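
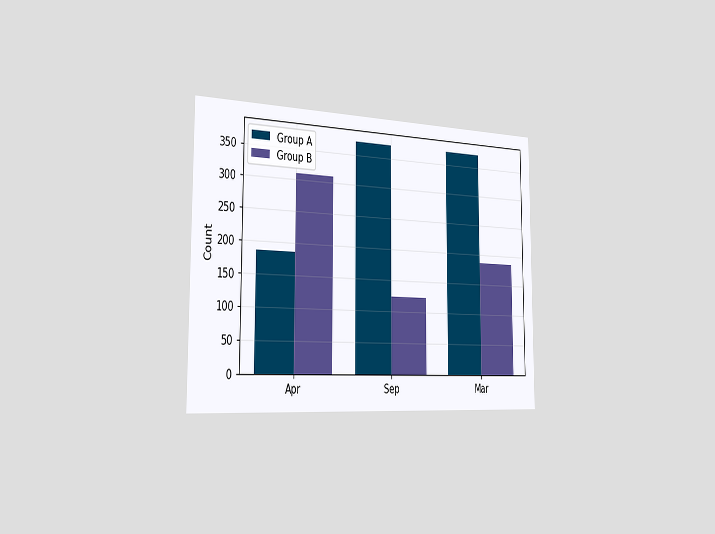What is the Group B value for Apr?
The chart is viewed slightly from the left. The Group B bar at Apr reaches 310 on the y-axis.

310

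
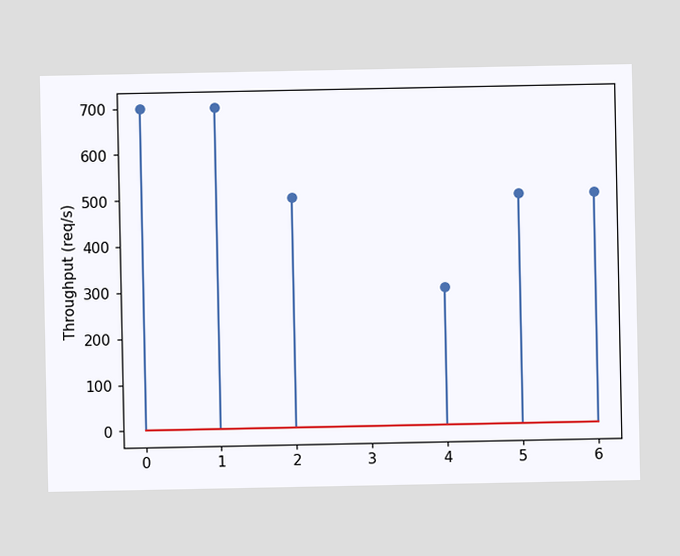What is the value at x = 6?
500req/s

The stem at x=6 reaches 500req/s.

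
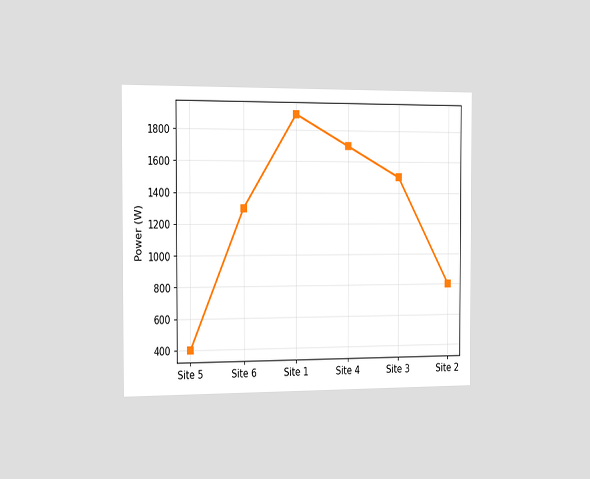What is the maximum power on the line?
The chart is viewed slightly from the left. The highest point is at Site 1, and reading across to the y-axis gives 1900W.

1900W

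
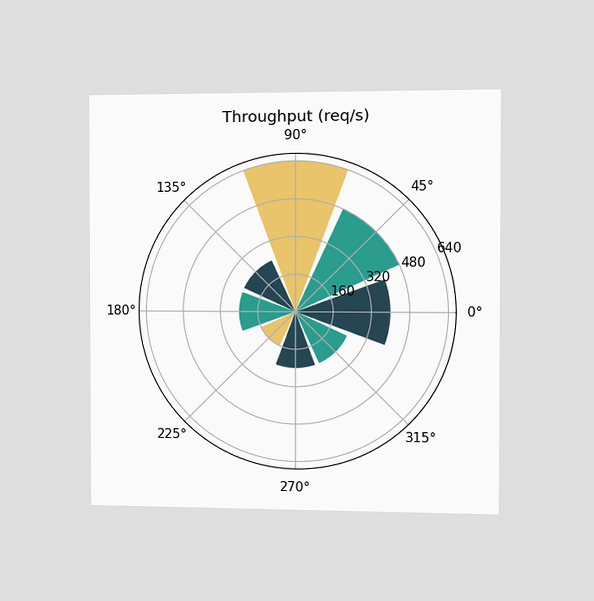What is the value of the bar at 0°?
400req/s

The chart is viewed slightly from the right. The bar at 0° reaches 400req/s on the radial axis.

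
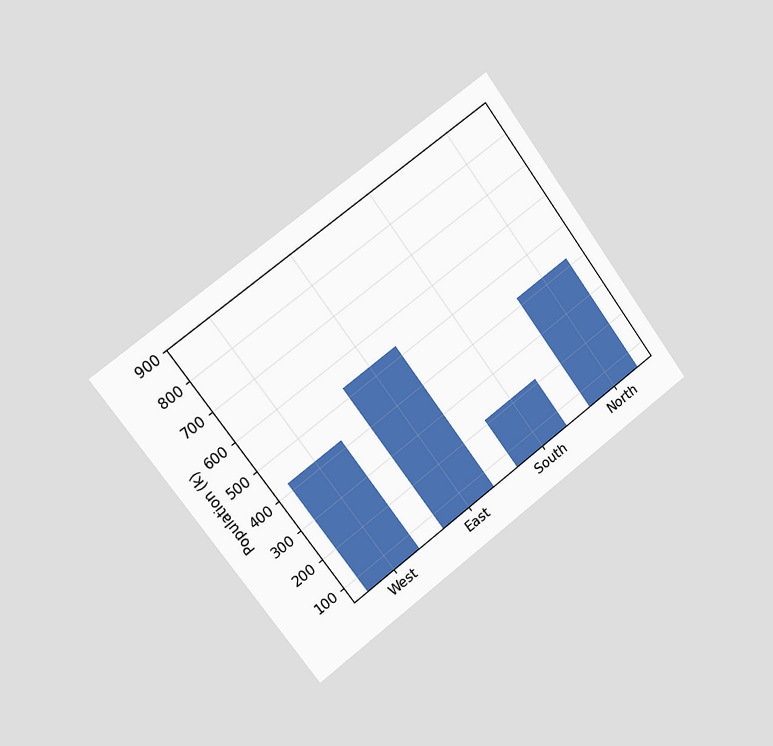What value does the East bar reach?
530k

The chart is tilted about 37° counter-clockwise and viewed slightly from the left. Reading along the chart's y-axis, the East bar reaches 530k.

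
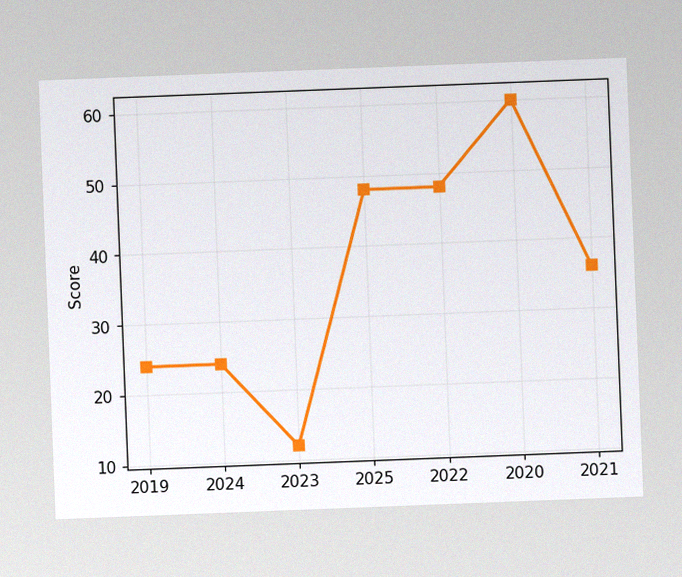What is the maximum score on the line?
The chart is tilted about 2° counter-clockwise, with some photo noise. The highest point is at 2020, and reading across to the y-axis gives 60.

60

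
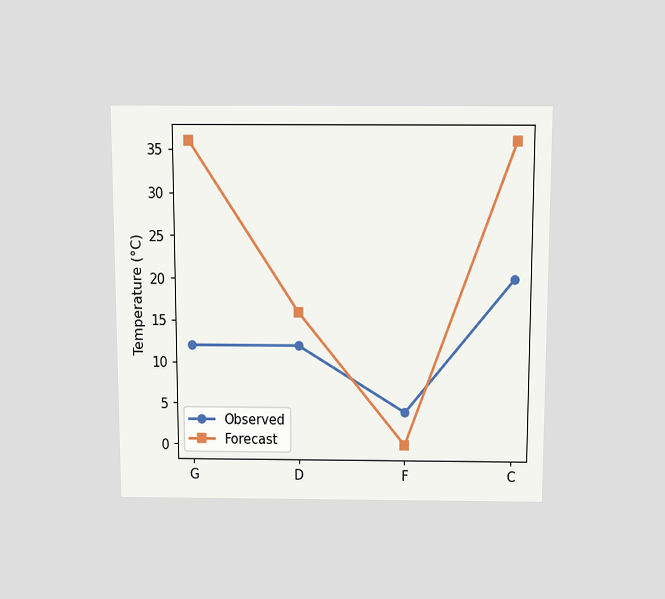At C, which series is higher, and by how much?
The chart is viewed slightly from above. At C, Forecast sits above the other line by 16°C.

Forecast, by 16°C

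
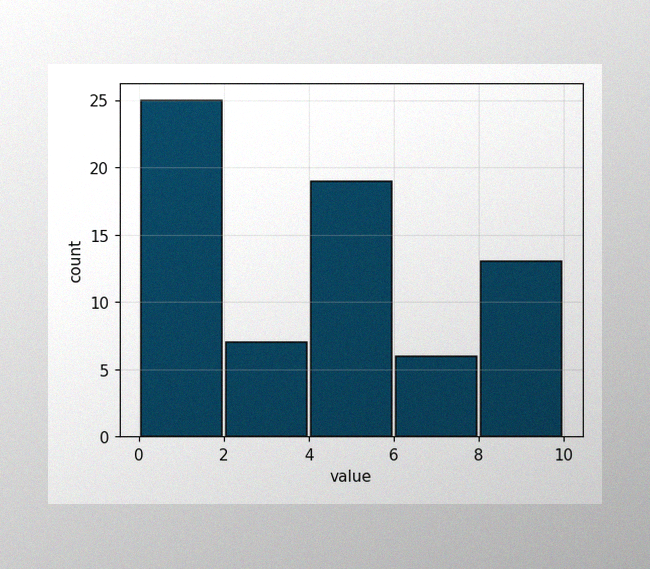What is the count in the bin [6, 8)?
6

The image has some photo noise and uneven lighting. The [6, 8) bin has height 6.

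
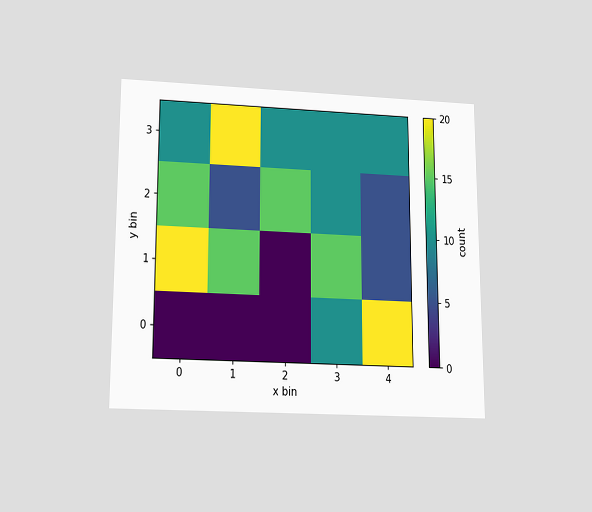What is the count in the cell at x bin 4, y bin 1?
The chart is viewed slightly from below. Matching the cell (4, 1) against the colorbar gives 5.

5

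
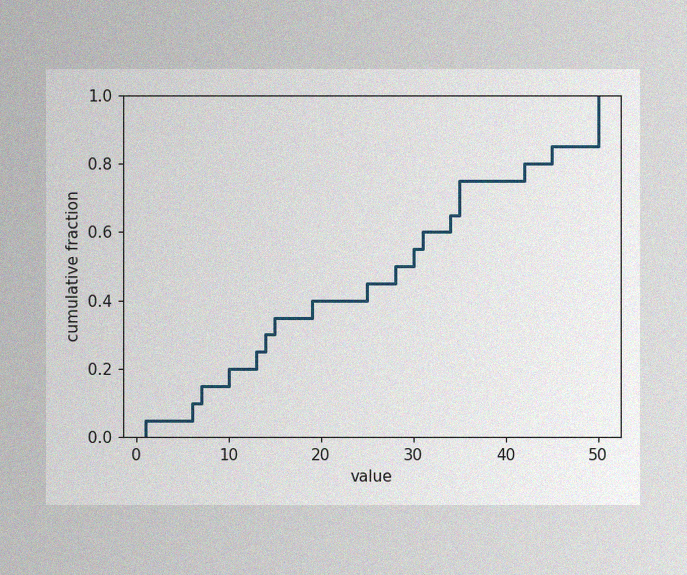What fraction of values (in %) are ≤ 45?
85%

The image has some photo noise and uneven lighting. At x=45 the ECDF step is at 85%.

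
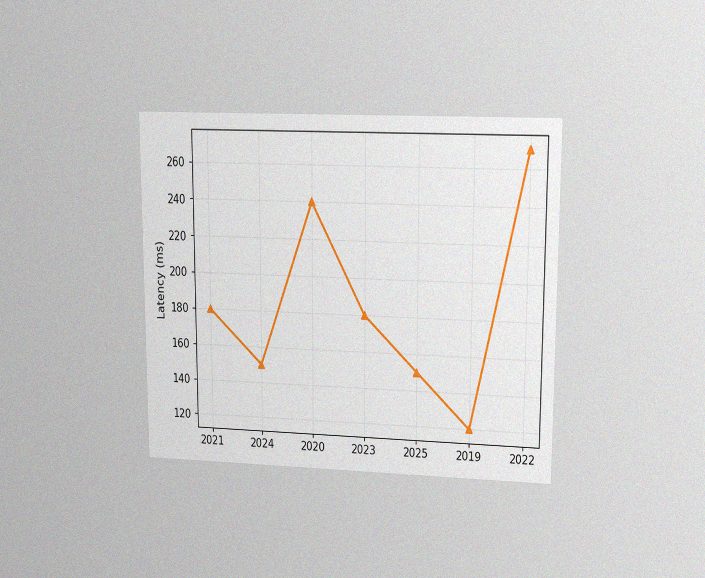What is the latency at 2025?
150ms

The chart is viewed at a slight angle, with some photo noise. At 2025, the line is at 150ms.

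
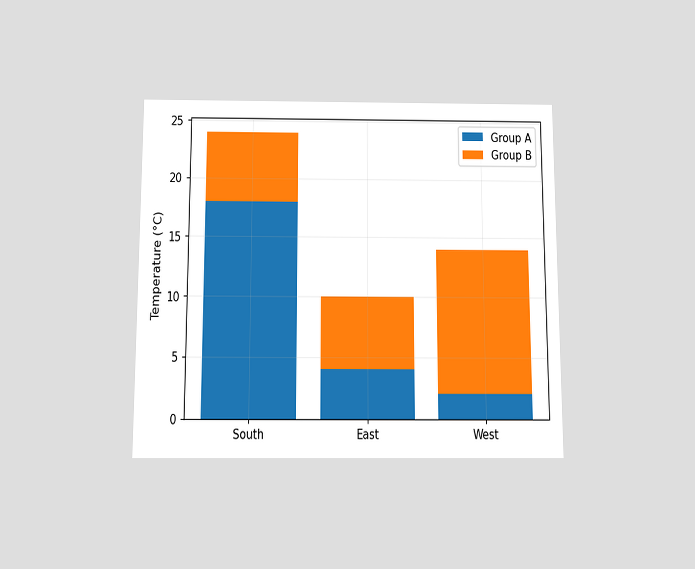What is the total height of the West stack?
14°C

The chart is viewed slightly from below. The West stack's top reaches 14°C on the y-axis.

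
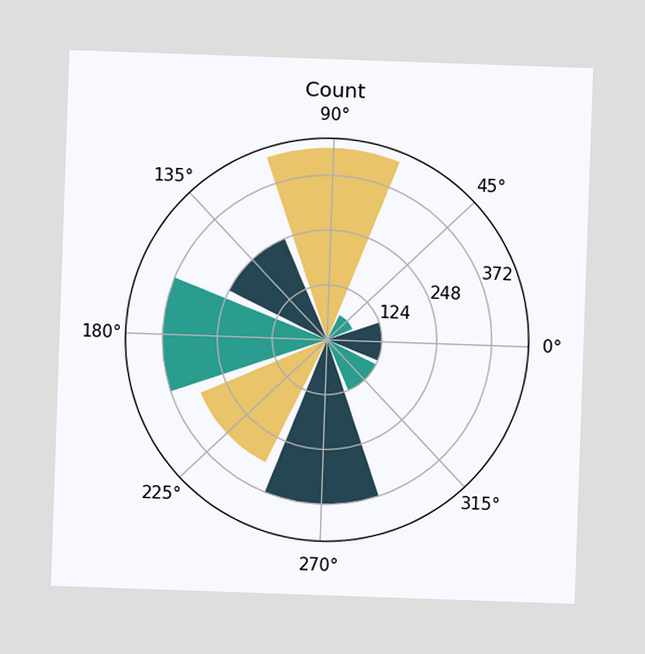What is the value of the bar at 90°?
The bar at 90° reaches 434 on the radial axis.

434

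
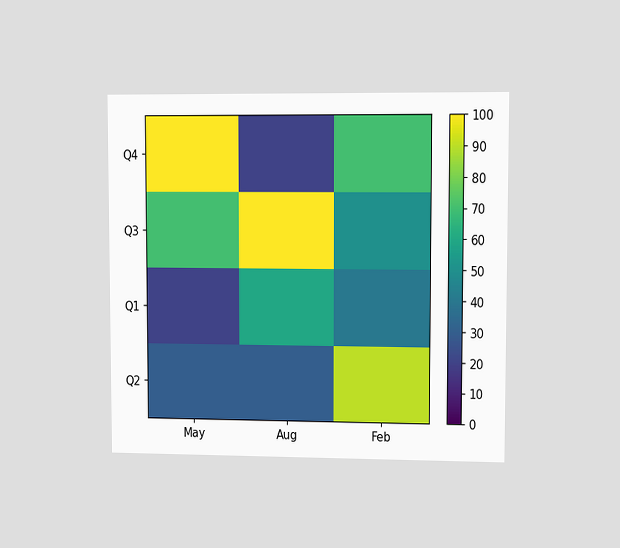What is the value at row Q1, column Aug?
The chart is viewed at a slight angle. Matching cell (Q1, Aug) against the colorbar gives 60.

60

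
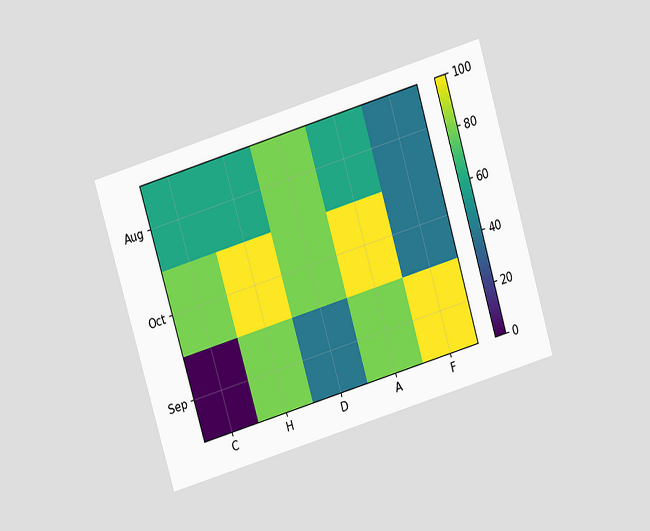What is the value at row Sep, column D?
The chart is tilted about 17° counter-clockwise and viewed slightly from above. Matching cell (Sep, D) against the colorbar gives 40.

40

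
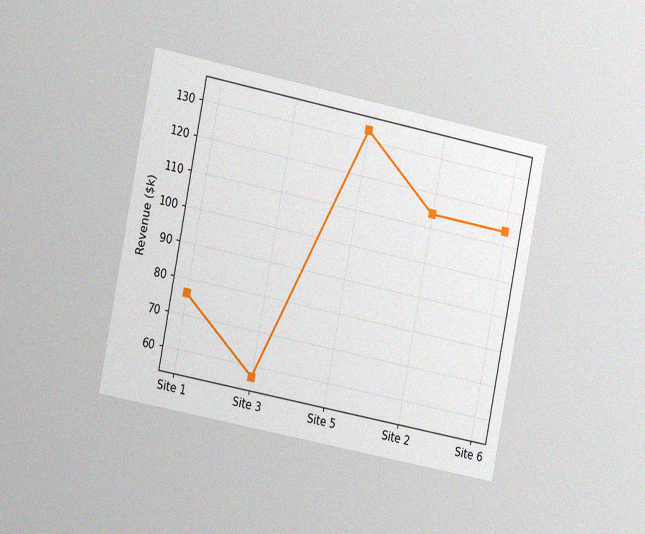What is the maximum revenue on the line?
$133k

The chart is tilted about 11° clockwise and viewed slightly from the left, with some photo noise. The highest point is at Site 5, and reading across to the y-axis gives $133k.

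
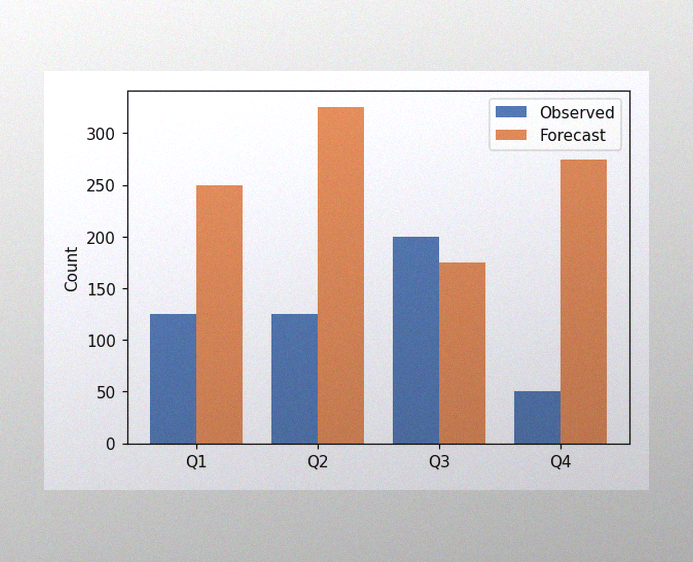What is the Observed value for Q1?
125

The image has some photo noise and uneven lighting. The Observed bar at Q1 reaches 125 on the y-axis.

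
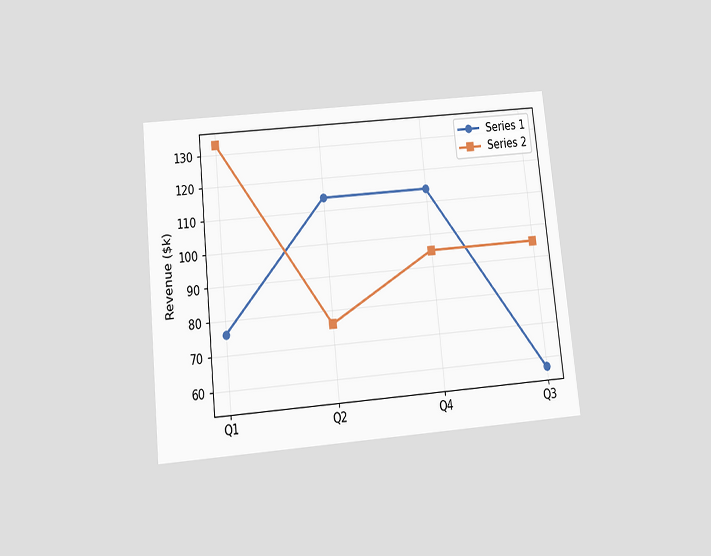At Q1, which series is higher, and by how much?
The chart is tilted about 6° counter-clockwise and viewed slightly from below. At Q1, Series 2 sits above the other line by $57k.

Series 2, by $57k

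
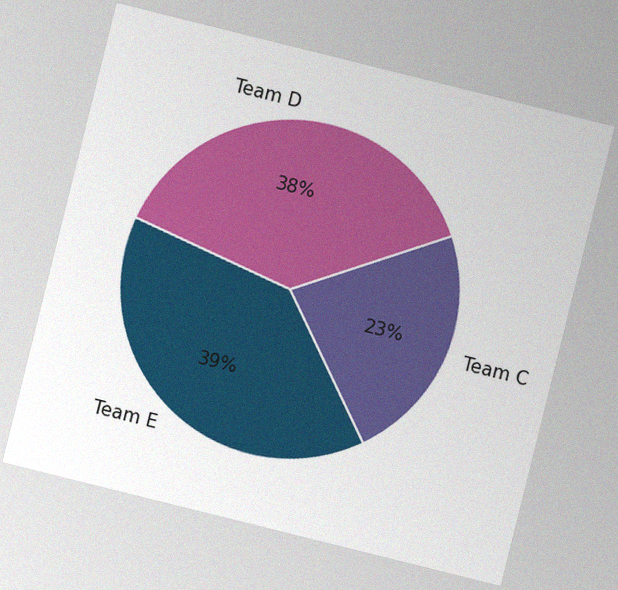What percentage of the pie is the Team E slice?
39%

The chart is tilted about 14° clockwise, with some photo noise. The Team E slice takes up 39% of the pie.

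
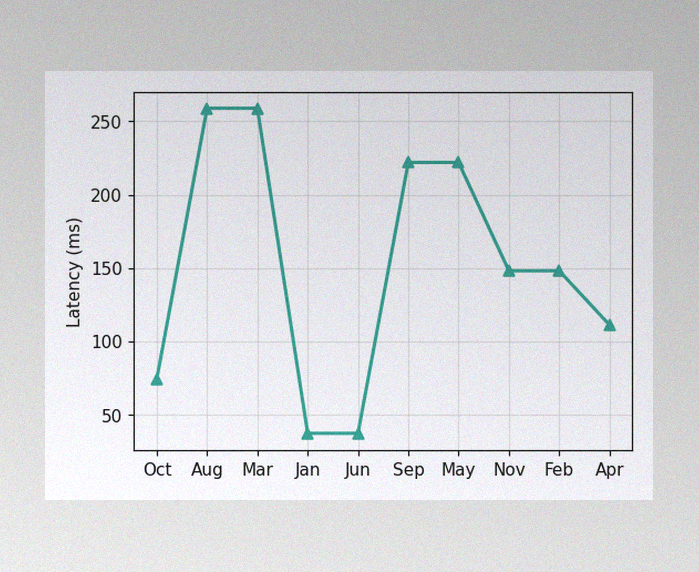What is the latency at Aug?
259ms

The image has some photo noise and uneven lighting. At Aug, the line is at 259ms.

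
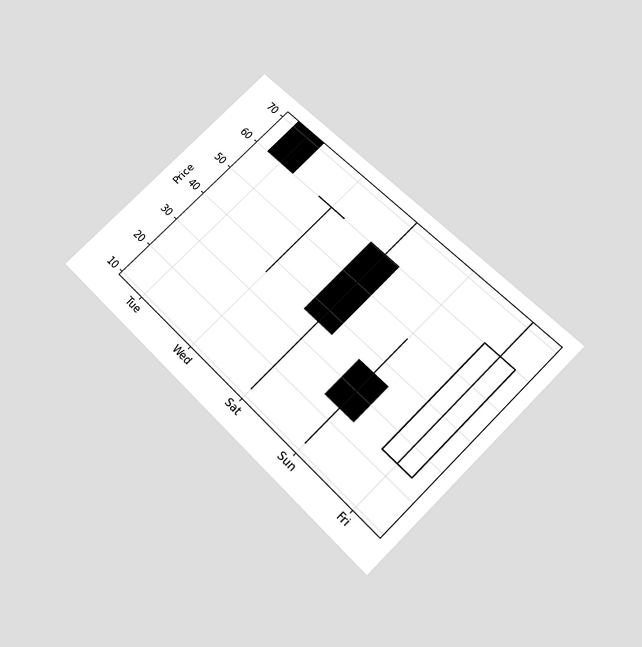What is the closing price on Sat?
36

The chart is tilted about 45° clockwise and viewed slightly from below. The Sat candle closes at 36.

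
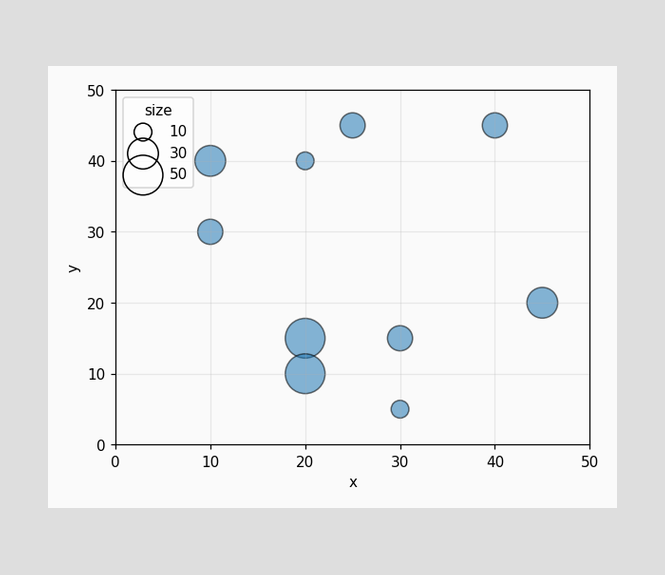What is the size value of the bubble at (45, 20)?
30

Matching the bubble at (45, 20) against the size legend gives 30.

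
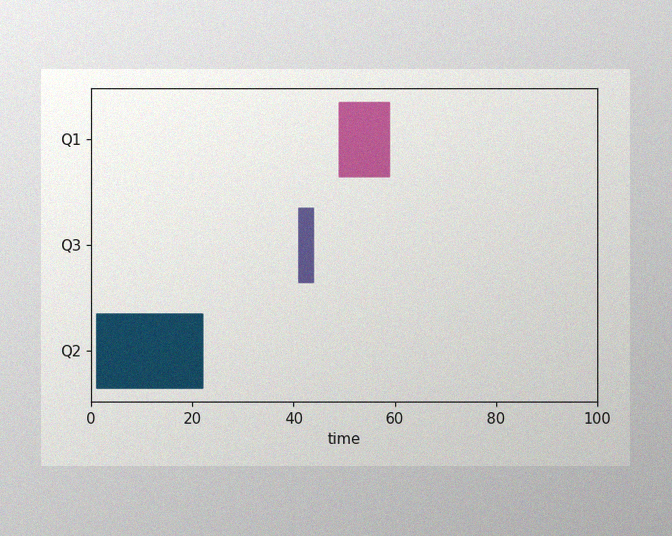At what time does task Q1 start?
49

The image has some photo noise and uneven lighting. The Q1 bar begins at t=49.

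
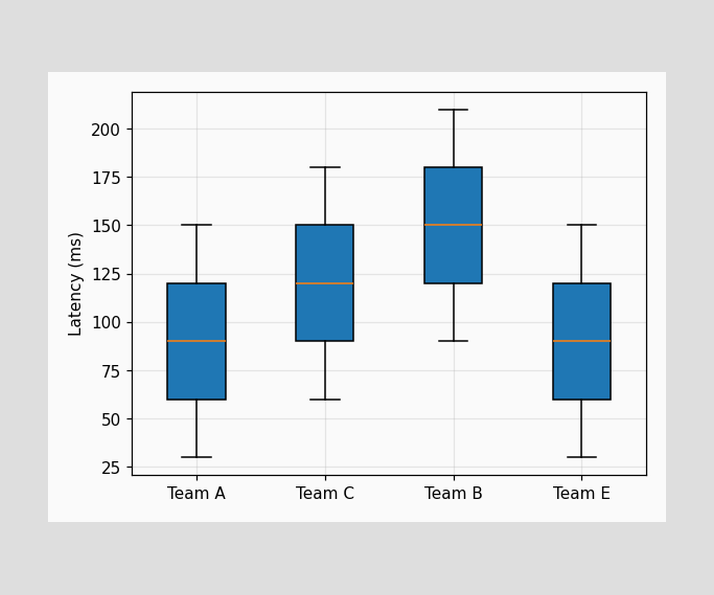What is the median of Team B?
150ms

The median line in the Team B box sits at 150ms.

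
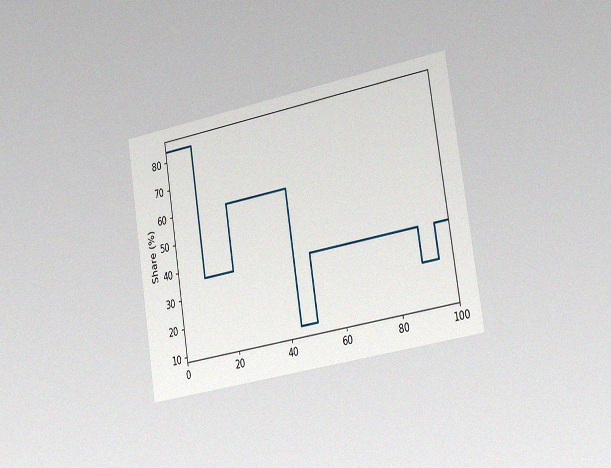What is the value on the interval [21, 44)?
60%

The chart is tilted about 9° counter-clockwise and viewed slightly from the right, with some photo noise. On [21, 44) the step sits at 60%.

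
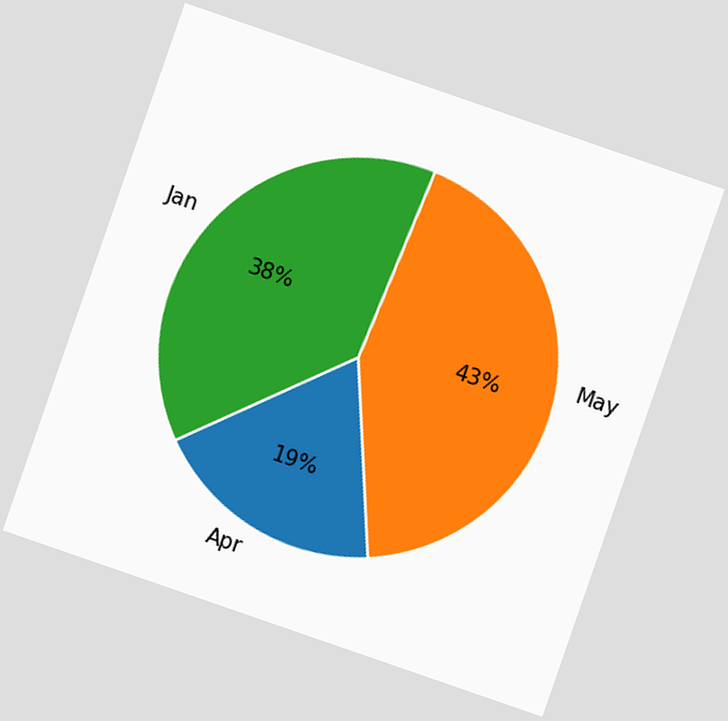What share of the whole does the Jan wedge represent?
The chart is tilted about 19° clockwise. The Jan slice takes up 38% of the pie.

38%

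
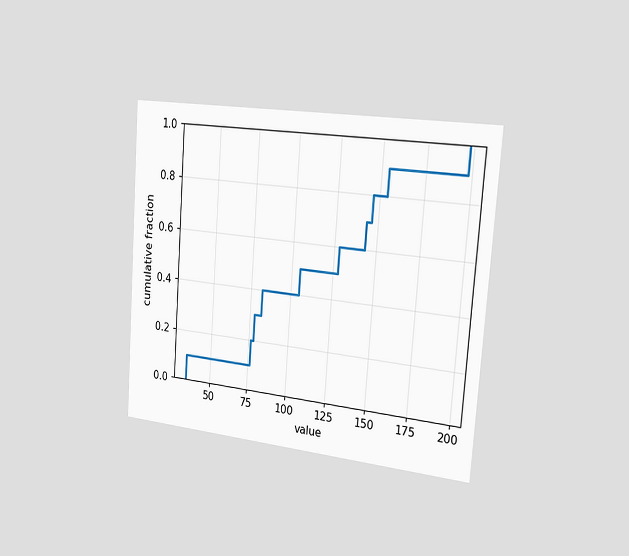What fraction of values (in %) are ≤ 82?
40%

The chart is tilted about 4° clockwise and viewed slightly from the right. At x=82 the ECDF step is at 40%.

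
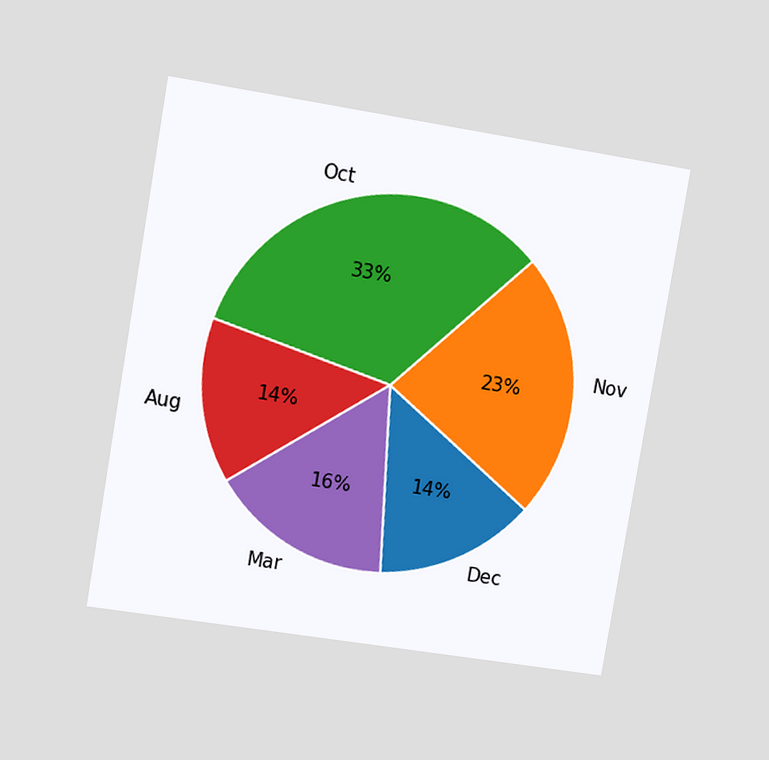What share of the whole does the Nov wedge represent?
23%

The chart is tilted about 10° clockwise and viewed at a slight angle. The Nov slice takes up 23% of the pie.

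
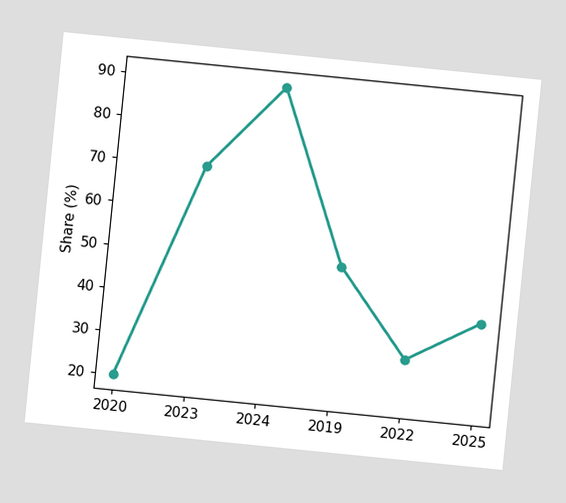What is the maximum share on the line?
90%

The chart is tilted about 6° clockwise. The highest point is at 2024, and reading across to the y-axis gives 90%.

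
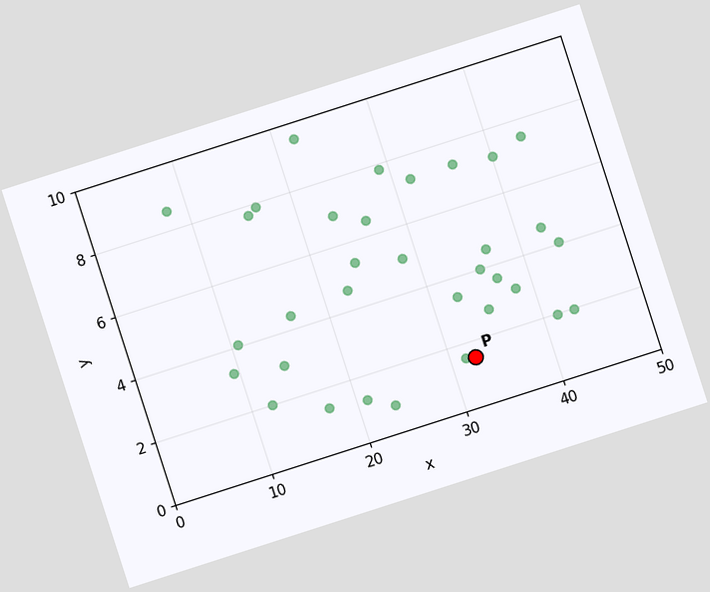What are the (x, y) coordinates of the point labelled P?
(32.5, 1.5)

The chart is tilted about 18° counter-clockwise. Following the gridlines from P to each axis, P sits at (32.5, 1.5).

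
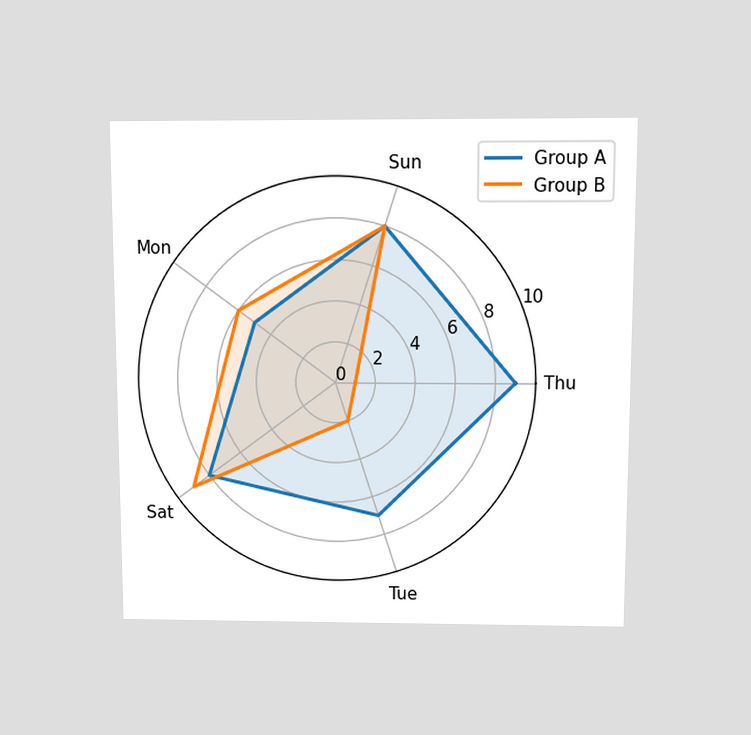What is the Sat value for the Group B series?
9

The chart is viewed slightly from above. On the Sat axis, Group B reaches 9.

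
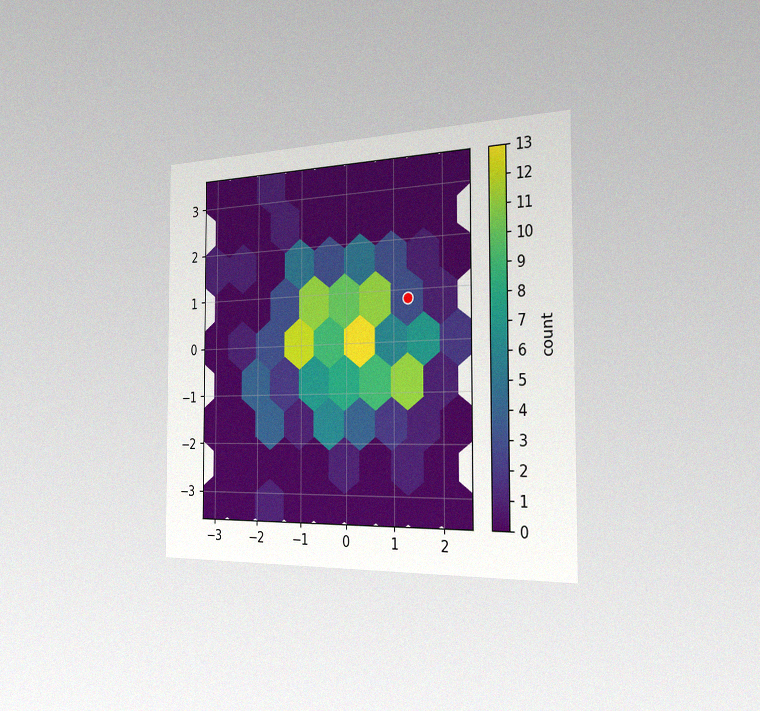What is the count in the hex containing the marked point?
3

The chart is viewed slightly from the right, with some photo noise. The marked hex reads 3 on the colorbar.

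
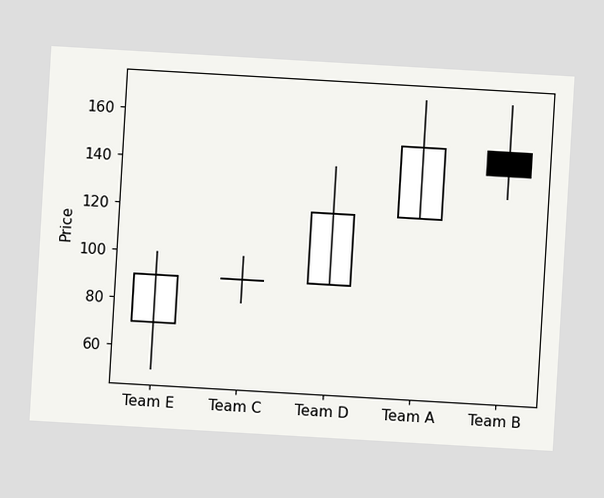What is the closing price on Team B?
The chart is tilted about 3° clockwise. The Team B candle closes at 140.

140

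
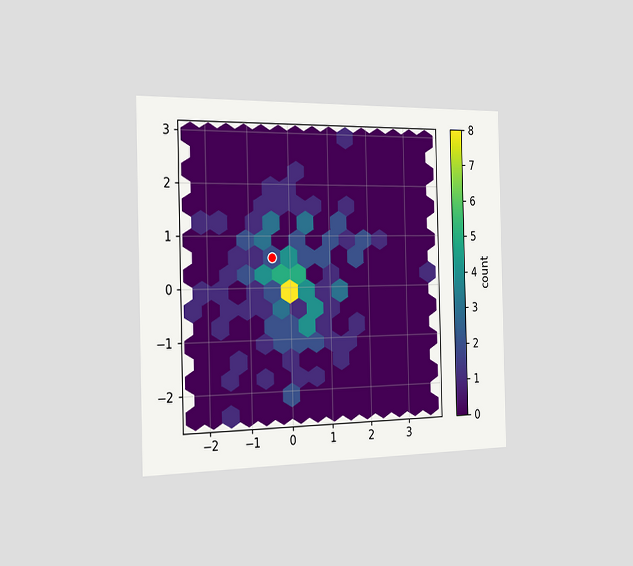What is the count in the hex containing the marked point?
The chart is viewed slightly from the left. The marked hex reads 2 on the colorbar.

2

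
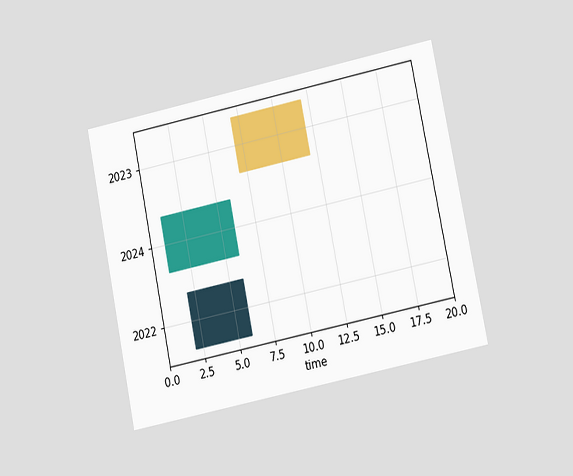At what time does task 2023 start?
The chart is tilted about 12° counter-clockwise and viewed at a slight angle. The 2023 bar begins at t=7.

7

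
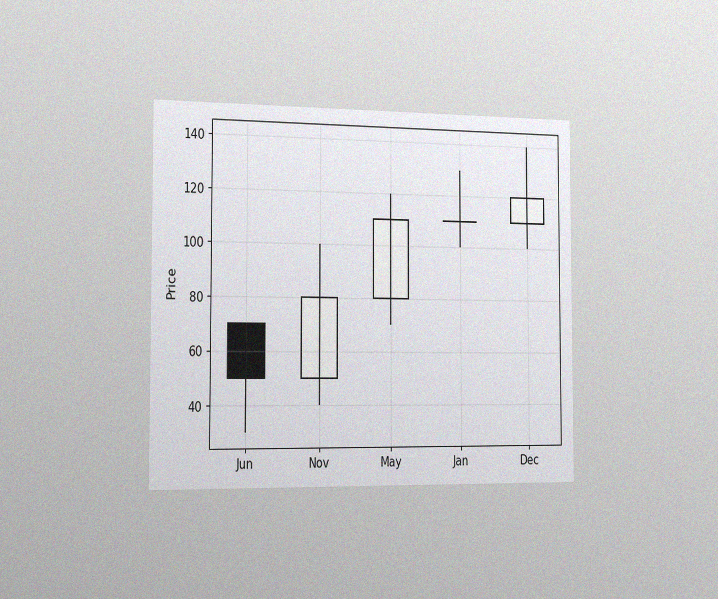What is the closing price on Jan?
110

The chart is viewed slightly from the left, with some photo noise. The Jan candle closes at 110.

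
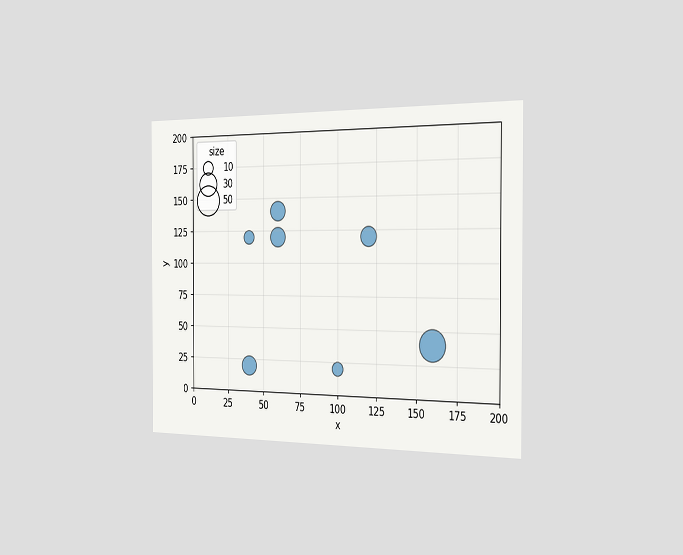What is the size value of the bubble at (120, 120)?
20

The chart is viewed slightly from the right. Matching the bubble at (120, 120) against the size legend gives 20.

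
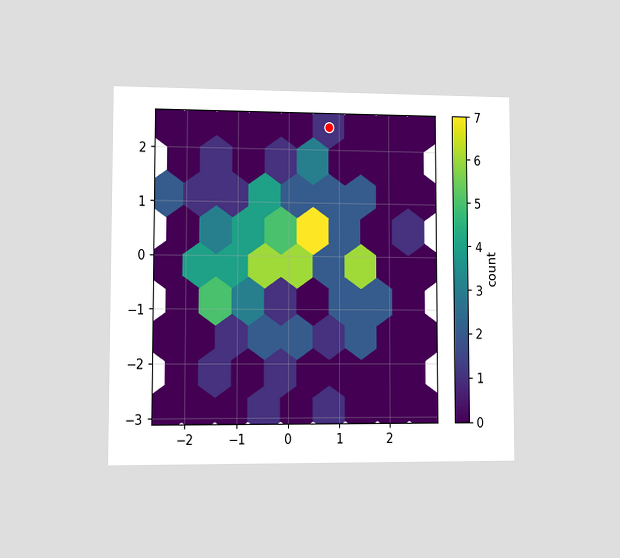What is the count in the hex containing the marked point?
1

The chart is viewed at a slight angle. The marked hex reads 1 on the colorbar.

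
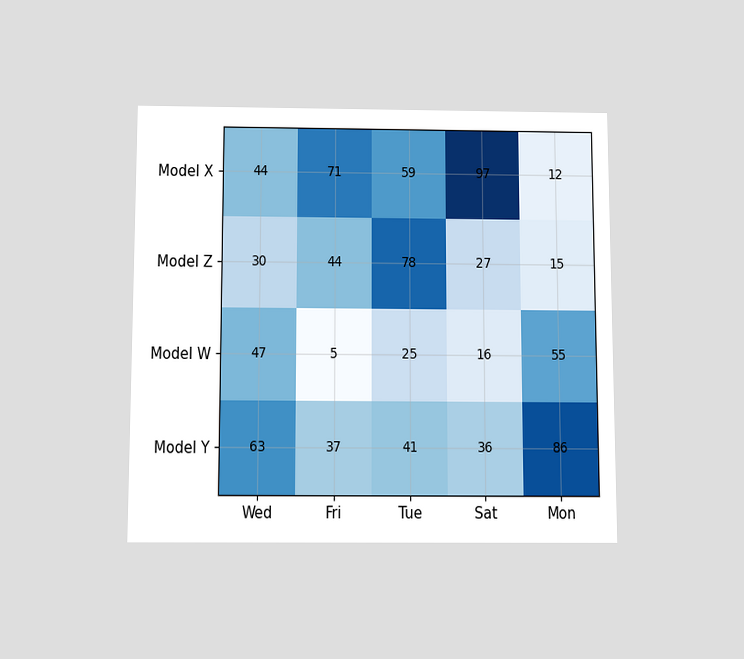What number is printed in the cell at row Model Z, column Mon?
The chart is viewed slightly from below. The (Model Z, Mon) cell reads 15.

15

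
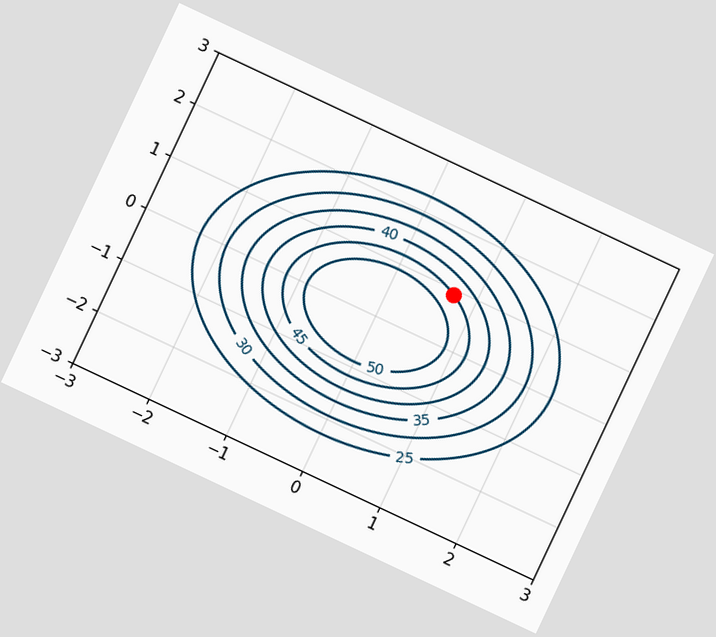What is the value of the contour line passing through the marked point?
45

The chart is tilted about 25° clockwise. The marked point sits on the contour labelled 45.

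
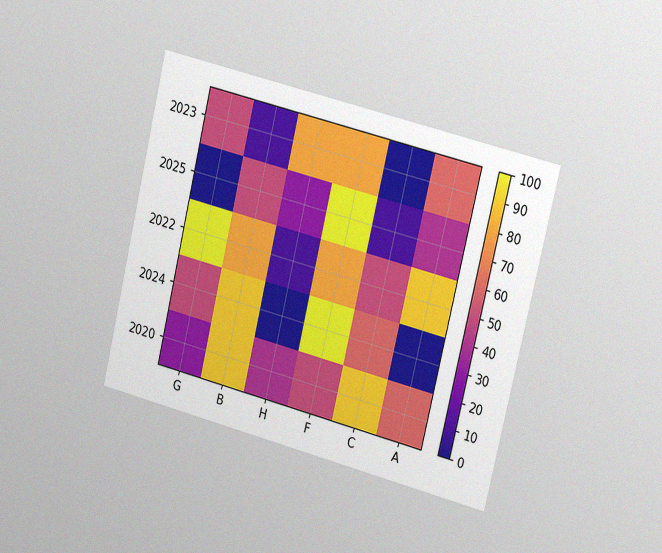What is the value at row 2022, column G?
The chart is tilted about 14° clockwise and viewed slightly from the right, with some photo noise. Matching cell (2022, G) against the colorbar gives 100.

100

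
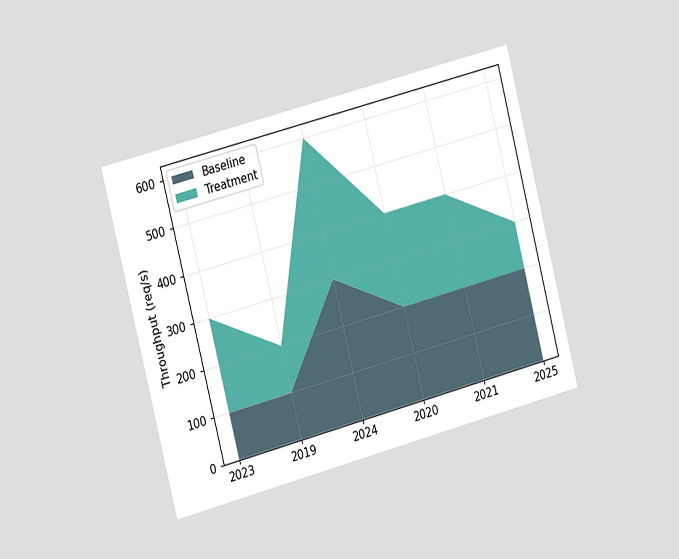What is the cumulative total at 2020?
The chart is tilted about 14° counter-clockwise and viewed slightly from the left. The stacked total at 2020 reaches 400req/s.

400req/s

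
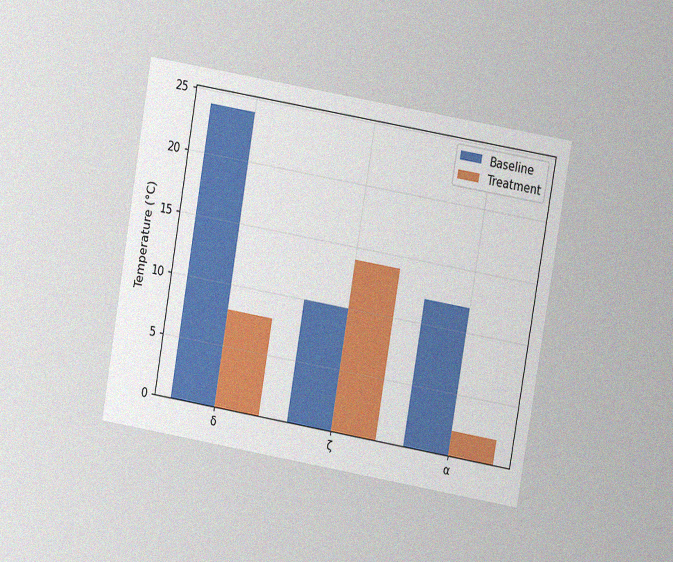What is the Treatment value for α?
The chart is tilted about 10° clockwise and viewed at a slight angle, with some photo noise. The Treatment bar at α reaches 2°C on the y-axis.

2°C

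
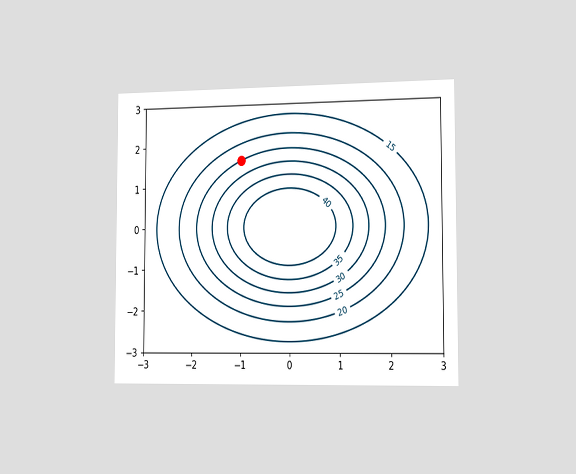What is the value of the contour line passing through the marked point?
25

The chart is viewed slightly from the right. The marked point sits on the contour labelled 25.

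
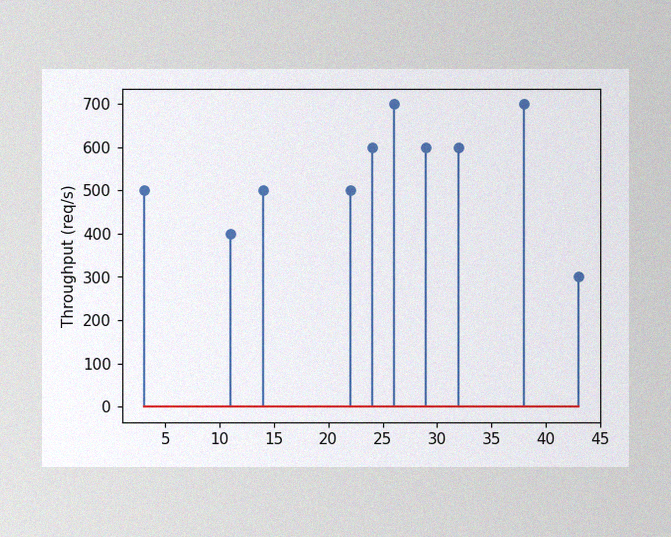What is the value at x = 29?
The image has some photo noise and uneven lighting. The stem at x=29 reaches 600req/s.

600req/s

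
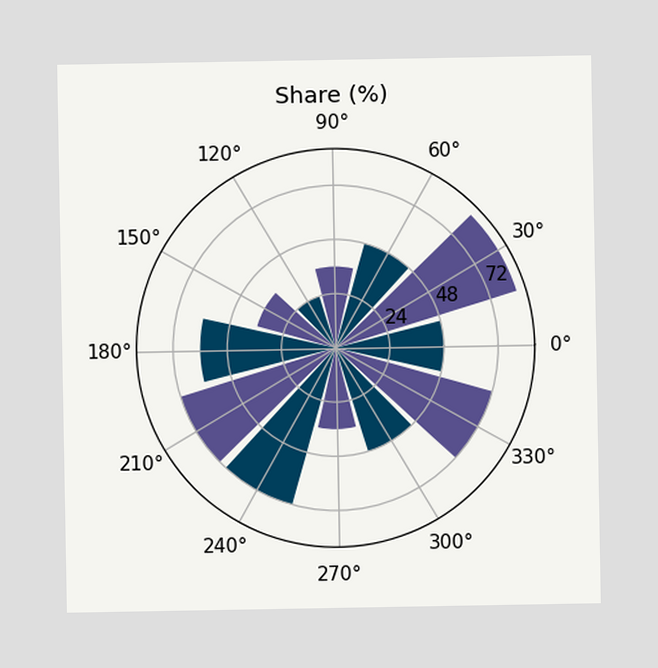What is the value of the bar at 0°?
The bar at 0° reaches 48% on the radial axis.

48%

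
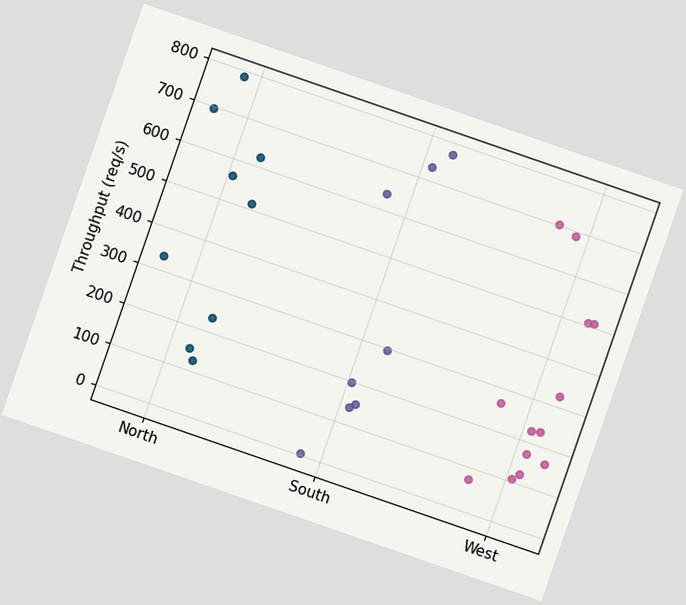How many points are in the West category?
The chart is tilted about 19° clockwise. Counting the markers in the West column gives 13.

13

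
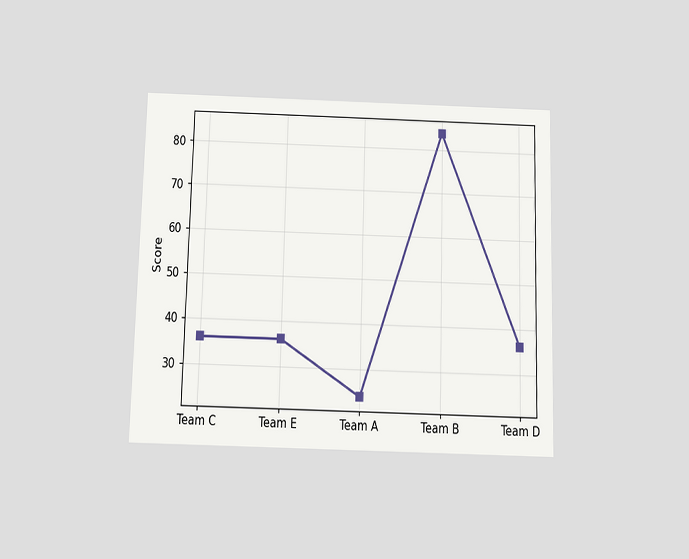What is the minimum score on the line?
The chart is viewed slightly from below. The lowest point is at Team A, and reading across to the y-axis gives 24.

24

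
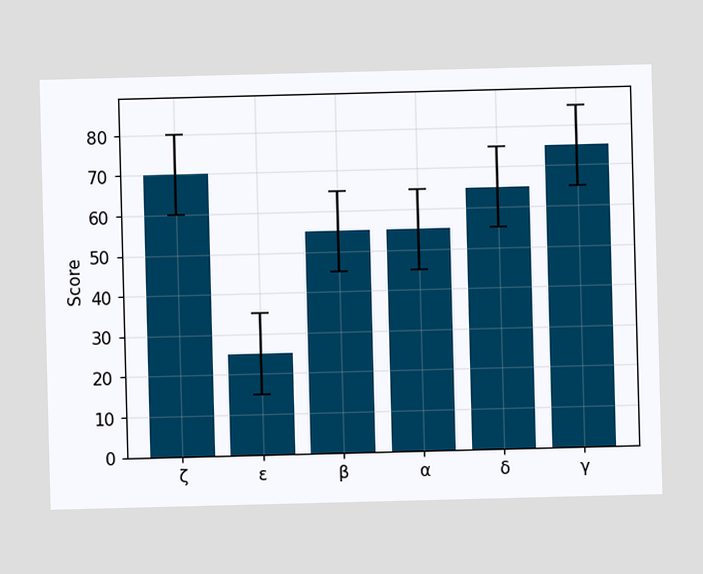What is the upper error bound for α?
65

The α bar's upper whisker reaches 65.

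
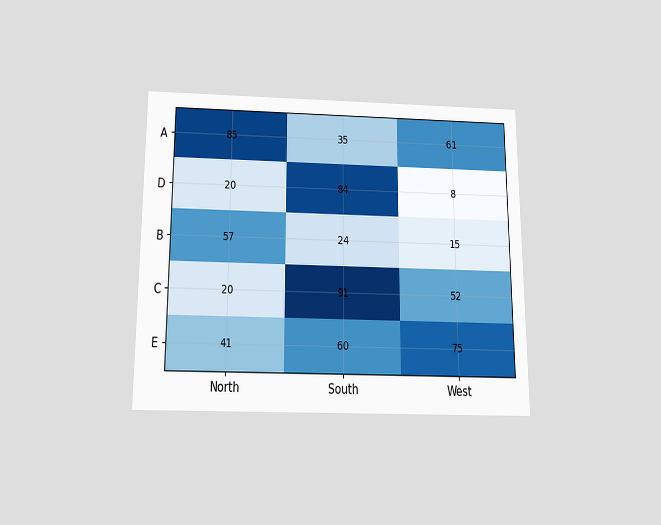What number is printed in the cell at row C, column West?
The chart is viewed slightly from below. The (C, West) cell reads 52.

52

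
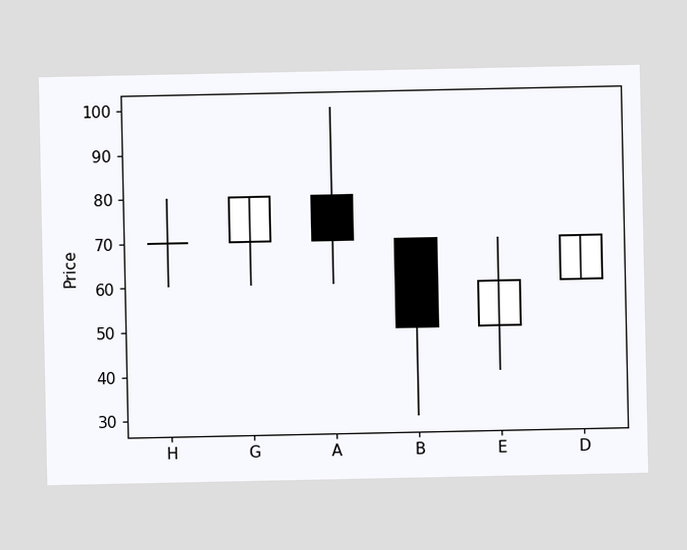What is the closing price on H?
The H candle closes at 70.

70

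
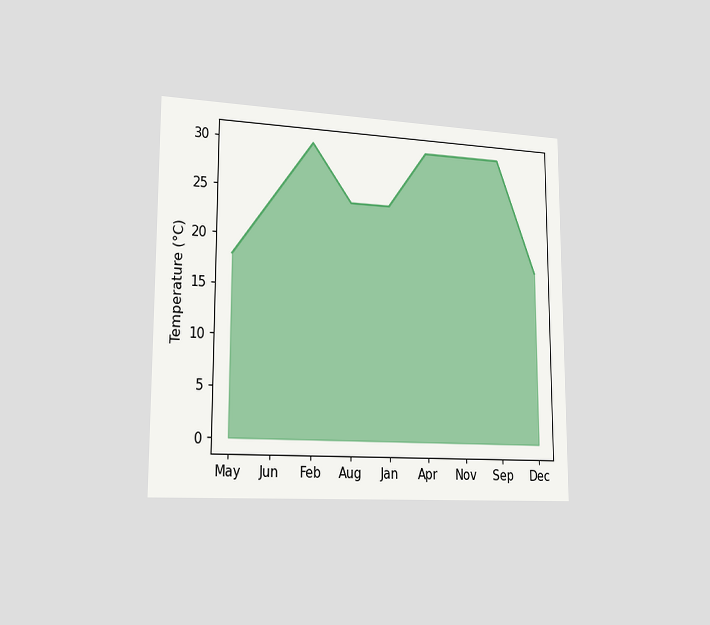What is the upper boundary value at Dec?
The chart is viewed slightly from the left. At Dec the upper boundary is at 18°C.

18°C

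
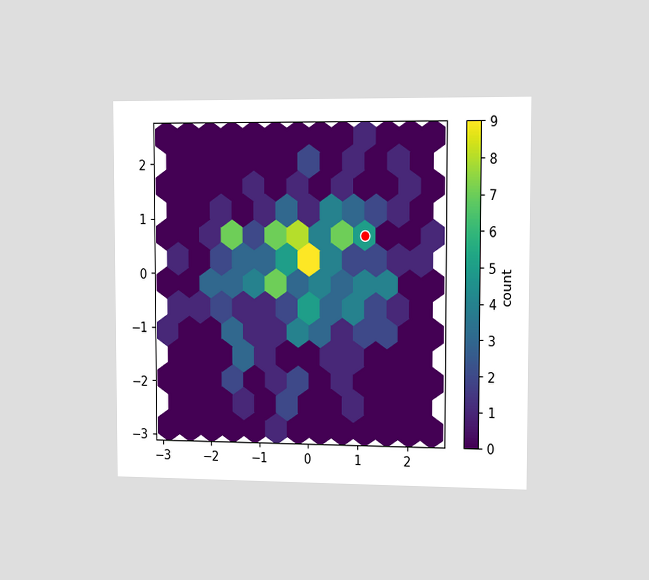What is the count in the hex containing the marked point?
The chart is viewed slightly from the right. The marked hex reads 5 on the colorbar.

5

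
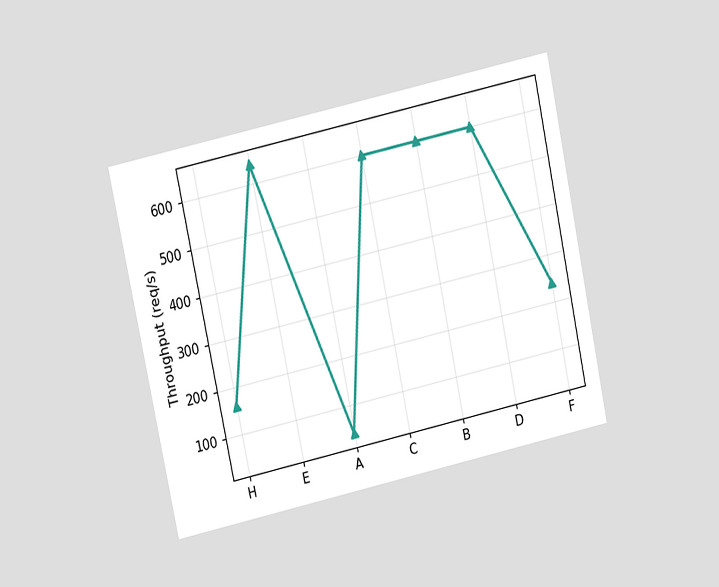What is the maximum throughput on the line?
640req/s

The chart is tilted about 12° counter-clockwise and viewed at a slight angle. The highest point is at E, and reading across to the y-axis gives 640req/s.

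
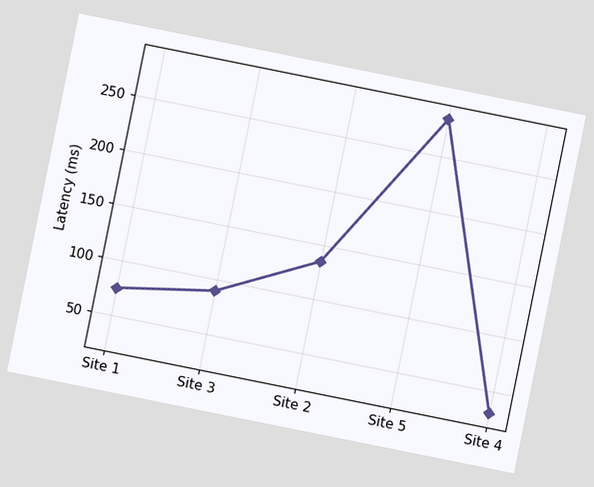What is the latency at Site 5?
285ms

The chart is tilted about 11° clockwise. At Site 5, the line is at 285ms.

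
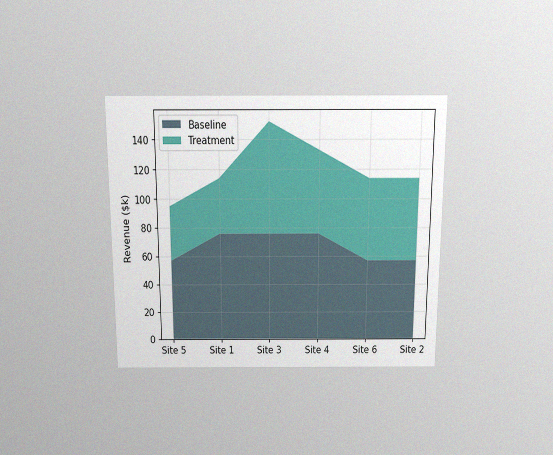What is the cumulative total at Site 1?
The chart is viewed slightly from above, with some photo noise. The stacked total at Site 1 reaches $114k.

$114k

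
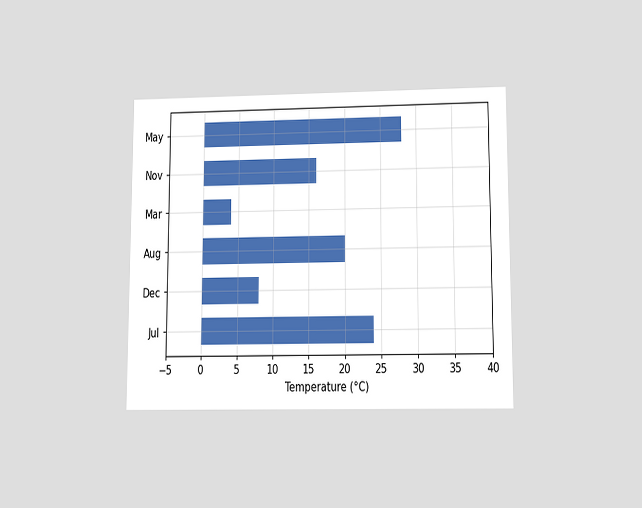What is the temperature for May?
28°C

The chart is viewed slightly from below. Reading along the chart's x-axis, the May bar reaches 28°C.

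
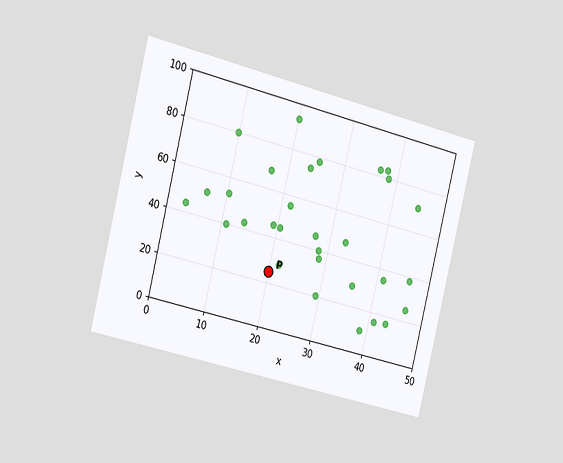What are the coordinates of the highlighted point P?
(20, 25)

The chart is tilted about 14° clockwise and viewed slightly from the left. Following the gridlines from P to each axis, P sits at (20, 25).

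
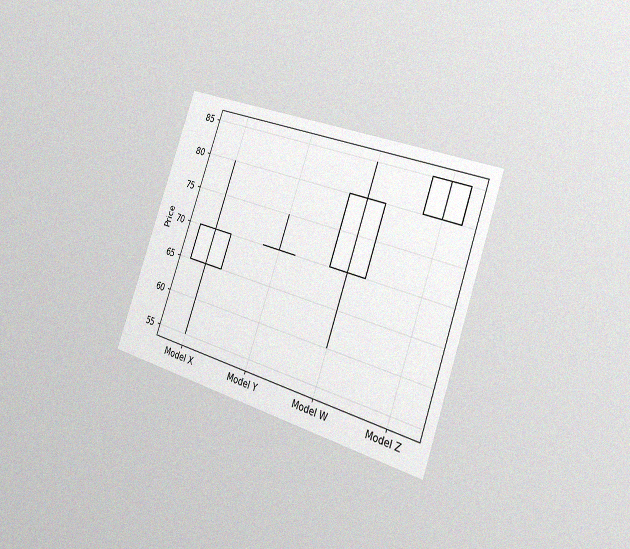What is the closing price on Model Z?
85

The chart is tilted about 19° clockwise and viewed slightly from the right, with some photo noise. The Model Z candle closes at 85.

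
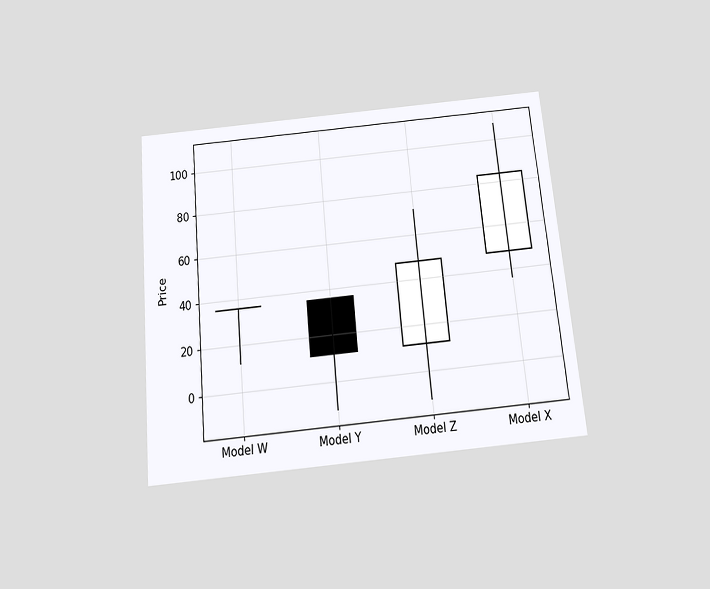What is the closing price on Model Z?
48

The chart is tilted about 5° counter-clockwise and viewed slightly from below. The Model Z candle closes at 48.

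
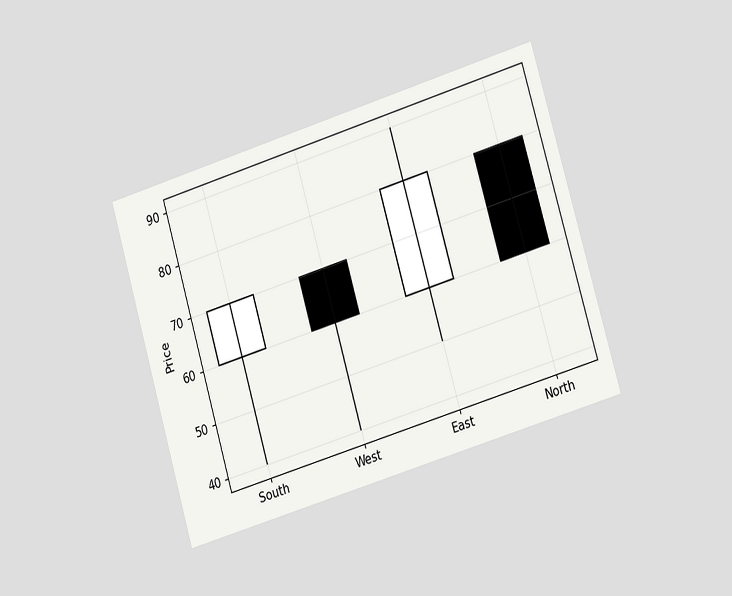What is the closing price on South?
70

The chart is tilted about 17° counter-clockwise and viewed slightly from the right. The South candle closes at 70.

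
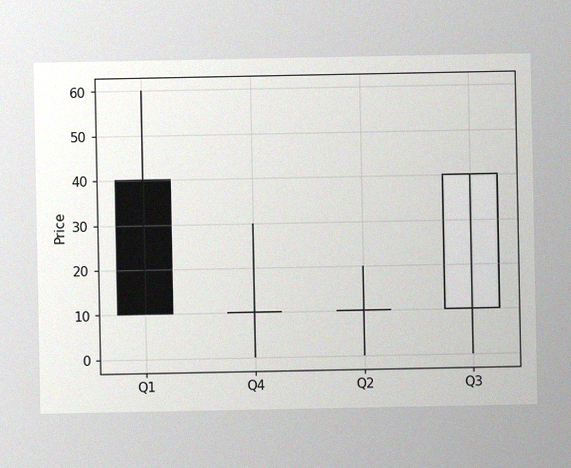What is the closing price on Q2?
10

The image has some photo noise and uneven lighting. The Q2 candle closes at 10.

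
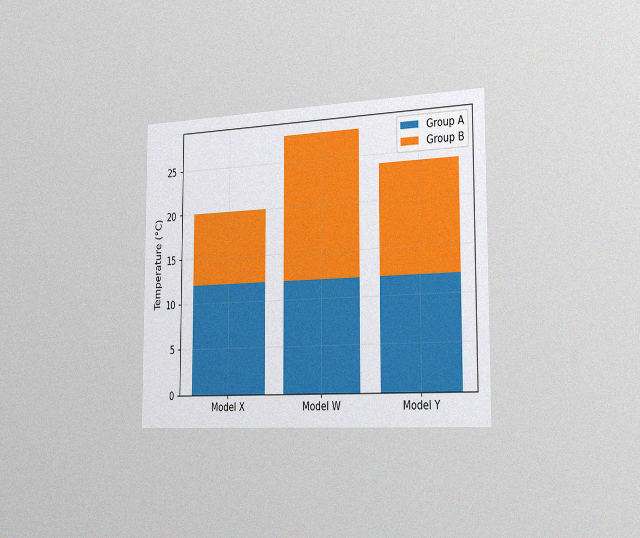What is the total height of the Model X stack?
20°C

The chart is viewed slightly from the right, with some photo noise. The Model X stack's top reaches 20°C on the y-axis.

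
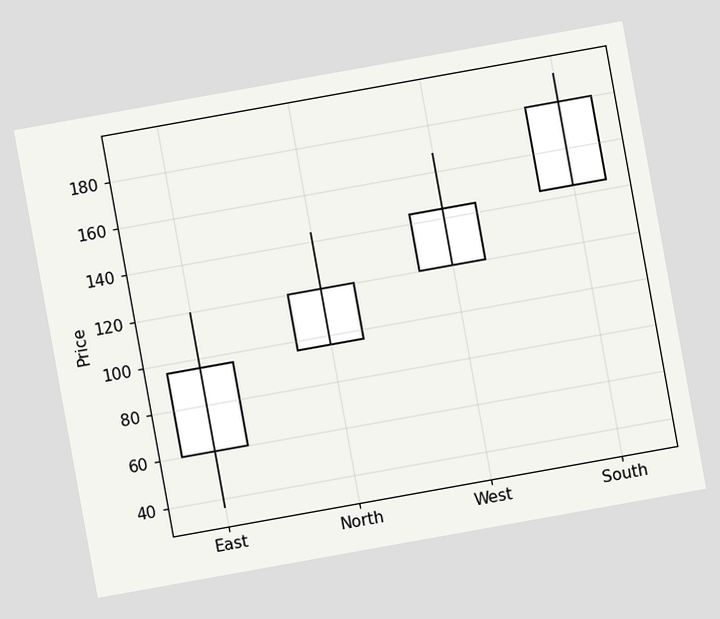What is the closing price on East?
The chart is tilted about 10° counter-clockwise. The East candle closes at 96.

96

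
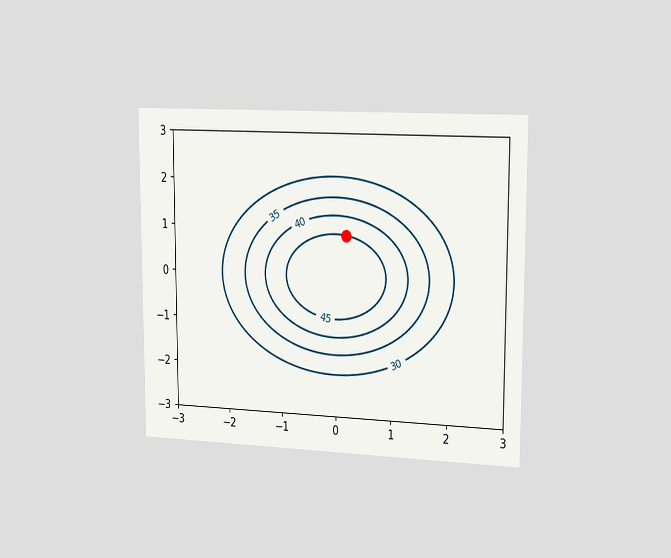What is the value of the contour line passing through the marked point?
The chart is viewed slightly from the right. The marked point sits on the contour labelled 45.

45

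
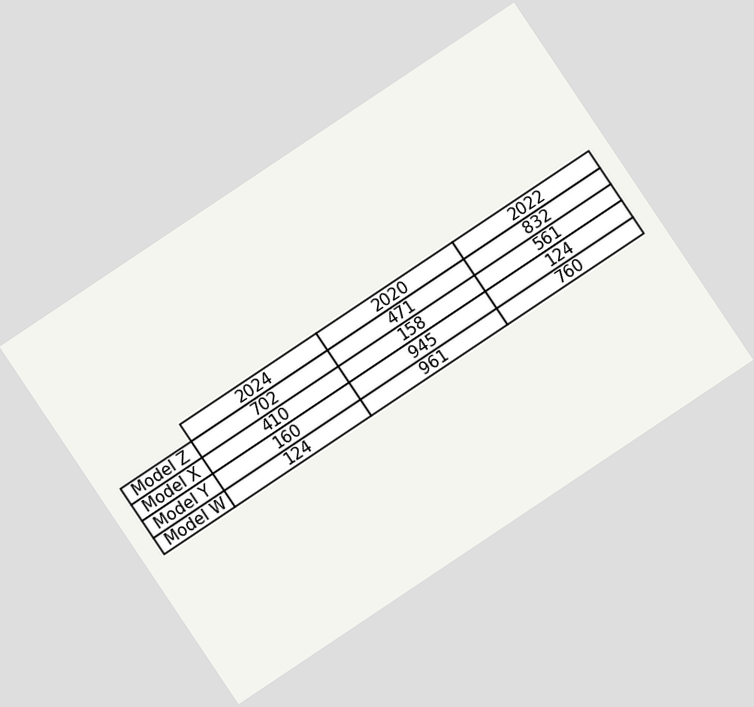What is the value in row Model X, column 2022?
561

The chart is tilted about 34° counter-clockwise. The (Model X, 2022) cell reads 561.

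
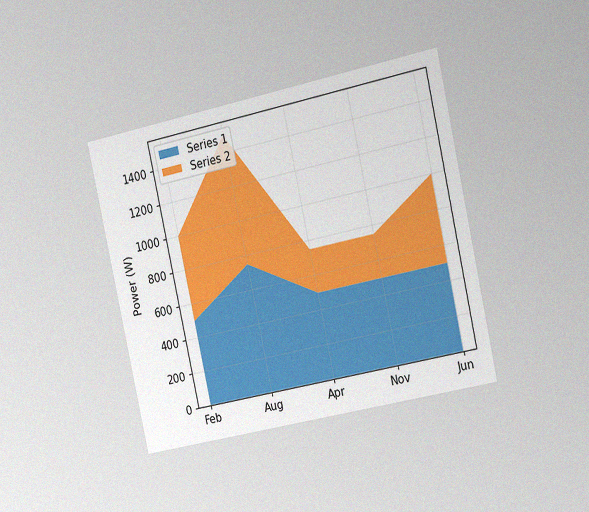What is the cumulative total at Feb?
1000W

The chart is tilted about 13° counter-clockwise and viewed slightly from the right, with some photo noise. The stacked total at Feb reaches 1000W.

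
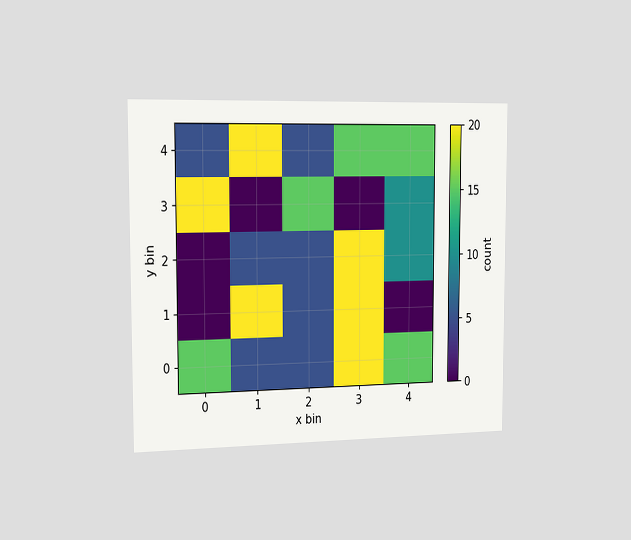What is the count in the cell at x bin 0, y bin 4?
The chart is viewed slightly from the left. Matching the cell (0, 4) against the colorbar gives 5.

5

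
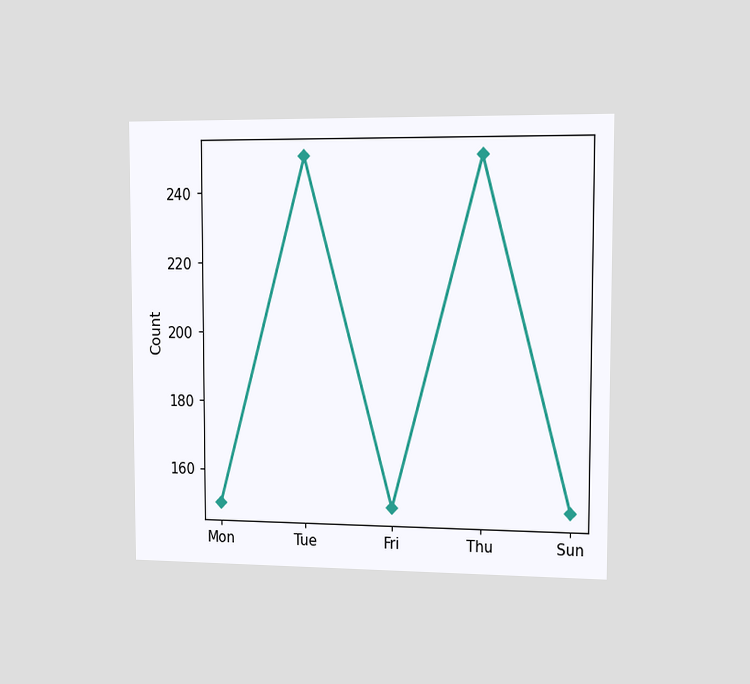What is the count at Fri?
The chart is viewed slightly from the right. At Fri, the line is at 150.

150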